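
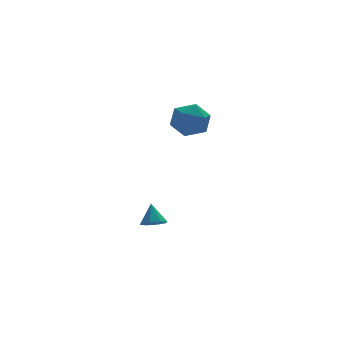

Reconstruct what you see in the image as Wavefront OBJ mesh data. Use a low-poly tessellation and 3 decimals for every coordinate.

v -0.911 0.322 -4.096
v -0.543 0.905 -4.46
v -0.849 1.038 -2.884
v -1.136 0.97 -4.468
v -1.598 0.655 -4.258
v -1.658 0.145 -3.953
v -1.28 -0.261 -3.733
v -0.687 -0.326 -3.725
v -0.225 -0.012 -3.935
v -0.165 0.498 -4.239
v 1.761 0.812 2.738
v 2.289 0.218 3.704
v -0.049 0.082 3.276
v 0.479 -0.512 4.242
v 0.406 0.737 4.24
v 1.525 1.188 3.907
v 0.715 -0.888 3.073
v 1.834 -0.437 2.74
v 1.642 -0.833 3.911
v 1.451 0.172 4.633
v 0.789 0.128 2.347
v 0.598 1.133 3.069
f 2 1 4
f 2 4 3
f 4 1 5
f 4 5 3
f 5 1 6
f 5 6 3
f 6 1 7
f 6 7 3
f 7 1 8
f 7 8 3
f 8 1 9
f 8 9 3
f 9 1 10
f 9 10 3
f 10 1 2
f 10 2 3
f 11 22 16
f 11 16 12
f 11 12 18
f 11 18 21
f 11 21 22
f 12 16 20
f 16 22 15
f 22 21 13
f 21 18 17
f 18 12 19
f 14 20 15
f 14 15 13
f 14 13 17
f 14 17 19
f 14 19 20
f 15 20 16
f 13 15 22
f 17 13 21
f 19 17 18
f 20 19 12



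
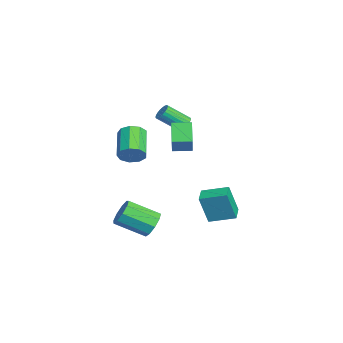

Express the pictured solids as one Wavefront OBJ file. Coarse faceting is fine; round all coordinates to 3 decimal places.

v -2.467 1.337 2.34
v -1.919 1.476 2.568
v -2.024 0.081 3.668
v -2.573 -0.057 3.44
v -2.073 1.607 2.719
v -2.179 0.212 3.82
v -2.296 1.692 2.806
v -2.402 0.297 3.906
v -2.549 1.716 2.811
v -2.655 0.321 3.912
v -2.787 1.674 2.735
v -2.893 0.279 3.836
v -2.97 1.574 2.591
v -3.076 0.179 3.692
v -3.066 1.433 2.403
v -3.172 0.038 3.504
v -3.059 1.275 2.204
v -3.164 -0.119 3.305
v -2.949 1.129 2.029
v -3.055 -0.266 3.13
v -2.756 1.018 1.907
v -2.861 -0.377 3.008
v -2.513 0.963 1.86
v -2.618 -0.432 2.961
v -2.262 0.972 1.896
v -2.367 -0.423 2.997
v -2.046 1.045 2.009
v -2.152 -0.35 3.11
v -1.904 1.168 2.179
v -2.009 -0.227 3.28
v -1.859 1.32 2.376
v -1.964 -0.075 3.477
v 2.7 0.031 2.759
v 1.596 0.117 3.757
v 2.813 1.215 2.782
v 1.71 1.301 3.78
v 3.99 -0.121 4.2
v 2.887 -0.035 5.198
v 4.104 1.063 4.223
v 3 1.149 5.221
v -0.697 -2.046 0.722
v -0.304 -1.614 1.42
v -2.209 -1.421 2.375
v -2.603 -1.854 1.678
v -0.48 -1.203 0.986
v -2.385 -1.01 1.941
v -0.757 -1.187 0.429
v -2.663 -0.994 1.384
v -1.007 -1.573 0.01
v -2.912 -1.38 0.965
v -1.111 -2.181 -0.077
v -3.017 -1.988 0.878
v -1.022 -2.725 0.211
v -2.928 -2.532 1.166
v -0.781 -2.952 0.738
v -2.687 -2.76 1.693
v -0.501 -2.756 1.258
v -2.406 -2.563 2.213
v -0.312 -2.227 1.527
v -2.218 -2.034 2.482
v -0.599 2.741 -4.531
v -0.57 2.143 -2.507
v -0.152 4.375 -4.054
v -0.123 3.777 -2.031
v 0.523 2.463 -4.629
v 0.552 1.865 -2.606
v 0.97 4.097 -4.153
v 0.999 3.499 -2.129
v 1.782 -1.018 -3.943
v 2.281 -0.681 -3.183
v 1.958 -2.566 -2.136
v 1.458 -2.902 -2.897
v 1.638 -0.533 -3.115
v 1.315 -2.418 -2.069
v 1.062 -0.612 -3.435
v 0.739 -2.497 -2.389
v 0.823 -0.881 -3.993
v 0.499 -2.766 -2.946
v 1.032 -1.213 -4.527
v 0.709 -3.098 -3.481
v 1.592 -1.454 -4.788
v 1.269 -3.339 -3.742
v 2.241 -1.491 -4.654
v 1.918 -3.376 -3.608
v 2.675 -1.306 -4.187
v 2.352 -3.191 -3.141
v 2.691 -0.986 -3.606
v 2.367 -2.871 -2.56
f 2 1 5
f 2 5 3
f 3 5 6
f 3 6 4
f 5 1 7
f 5 7 6
f 6 7 8
f 6 8 4
f 7 1 9
f 7 9 8
f 8 9 10
f 8 10 4
f 9 1 11
f 9 11 10
f 10 11 12
f 10 12 4
f 11 1 13
f 11 13 12
f 12 13 14
f 12 14 4
f 13 1 15
f 13 15 14
f 14 15 16
f 14 16 4
f 15 1 17
f 15 17 16
f 16 17 18
f 16 18 4
f 17 1 19
f 17 19 18
f 18 19 20
f 18 20 4
f 19 1 21
f 19 21 20
f 20 21 22
f 20 22 4
f 21 1 23
f 21 23 22
f 22 23 24
f 22 24 4
f 23 1 25
f 23 25 24
f 24 25 26
f 24 26 4
f 25 1 27
f 25 27 26
f 26 27 28
f 26 28 4
f 27 1 29
f 27 29 28
f 28 29 30
f 28 30 4
f 29 1 31
f 29 31 30
f 30 31 32
f 30 32 4
f 31 1 2
f 31 2 32
f 32 2 3
f 32 3 4
f 34 36 33
f 37 34 33
f 33 36 35
f 35 37 33
f 34 40 36
f 38 34 37
f 38 40 34
f 36 40 35
f 39 37 35
f 35 40 39
f 39 38 37
f 40 38 39
f 42 41 45
f 42 45 43
f 43 45 46
f 43 46 44
f 45 41 47
f 45 47 46
f 46 47 48
f 46 48 44
f 47 41 49
f 47 49 48
f 48 49 50
f 48 50 44
f 49 41 51
f 49 51 50
f 50 51 52
f 50 52 44
f 51 41 53
f 51 53 52
f 52 53 54
f 52 54 44
f 53 41 55
f 53 55 54
f 54 55 56
f 54 56 44
f 55 41 57
f 55 57 56
f 56 57 58
f 56 58 44
f 57 41 59
f 57 59 58
f 58 59 60
f 58 60 44
f 59 41 42
f 59 42 60
f 60 42 43
f 60 43 44
f 62 64 61
f 65 62 61
f 61 64 63
f 63 65 61
f 62 68 64
f 66 62 65
f 66 68 62
f 64 68 63
f 67 65 63
f 63 68 67
f 67 66 65
f 68 66 67
f 70 69 73
f 70 73 71
f 71 73 74
f 71 74 72
f 73 69 75
f 73 75 74
f 74 75 76
f 74 76 72
f 75 69 77
f 75 77 76
f 76 77 78
f 76 78 72
f 77 69 79
f 77 79 78
f 78 79 80
f 78 80 72
f 79 69 81
f 79 81 80
f 80 81 82
f 80 82 72
f 81 69 83
f 81 83 82
f 82 83 84
f 82 84 72
f 83 69 85
f 83 85 84
f 84 85 86
f 84 86 72
f 85 69 87
f 85 87 86
f 86 87 88
f 86 88 72
f 87 69 70
f 87 70 88
f 88 70 71
f 88 71 72



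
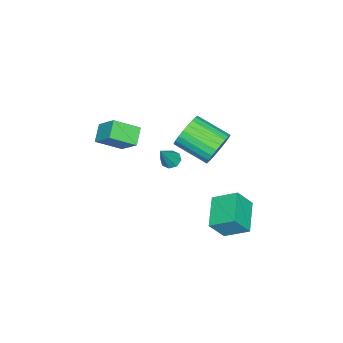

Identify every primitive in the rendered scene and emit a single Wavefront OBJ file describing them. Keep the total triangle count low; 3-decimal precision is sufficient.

v -2.818 -2.733 1.03
v -3.775 -2.998 1.667
v -2.41 -1.601 2.115
v -3.368 -1.866 2.752
v -1.932 -3.874 1.888
v -2.89 -4.139 2.525
v -1.525 -2.742 2.973
v -2.482 -3.007 3.61
v -3.995 -0.386 0.133
v -3.579 -0.693 -0.172
v -3.005 -0.514 1.607
v -3.506 -0.24 -0.183
v -3.718 0.128 -0.008
v -4.093 0.195 0.249
v -4.41 -0.079 0.438
v -4.484 -0.532 0.448
v -4.271 -0.899 0.274
v -3.897 -0.966 0.016
v -3.103 2.87 3.028
v -2.395 2.543 2.267
v -2.428 0.603 3.071
v -3.137 0.93 3.832
v -2.132 2.667 2.578
v -2.165 0.727 3.381
v -2.017 2.821 2.956
v -2.05 0.882 3.76
v -2.067 2.984 3.346
v -2.1 1.044 4.15
v -2.275 3.129 3.688
v -2.308 1.189 4.491
v -2.609 3.234 3.929
v -2.642 1.294 4.732
v -3.018 3.284 4.033
v -3.052 1.344 4.836
v -3.441 3.271 3.984
v -3.474 1.332 4.787
v -3.812 3.197 3.789
v -3.845 1.257 4.593
v -4.075 3.073 3.479
v -4.108 1.133 4.282
v -4.19 2.918 3.1
v -4.223 0.979 3.904
v -4.14 2.756 2.71
v -4.173 0.816 3.514
v -3.932 2.611 2.369
v -3.965 0.671 3.172
v -3.598 2.506 2.128
v -3.631 0.566 2.931
v -3.188 2.456 2.024
v -3.222 0.516 2.827
v -2.766 2.468 2.073
v -2.799 0.529 2.876
v -2.968 3.343 -4.117
v -4.767 2.645 -3.453
v -3.211 4.744 -3.301
v -5.009 4.047 -2.637
v -2.291 2.753 -2.903
v -4.089 2.056 -2.239
v -2.533 4.155 -2.087
v -4.332 3.457 -1.423
f 2 4 1
f 5 2 1
f 1 4 3
f 3 5 1
f 2 8 4
f 6 2 5
f 6 8 2
f 4 8 3
f 7 5 3
f 3 8 7
f 7 6 5
f 8 6 7
f 10 9 12
f 10 12 11
f 12 9 13
f 12 13 11
f 13 9 14
f 13 14 11
f 14 9 15
f 14 15 11
f 15 9 16
f 15 16 11
f 16 9 17
f 16 17 11
f 17 9 18
f 17 18 11
f 18 9 10
f 18 10 11
f 20 19 23
f 20 23 21
f 21 23 24
f 21 24 22
f 23 19 25
f 23 25 24
f 24 25 26
f 24 26 22
f 25 19 27
f 25 27 26
f 26 27 28
f 26 28 22
f 27 19 29
f 27 29 28
f 28 29 30
f 28 30 22
f 29 19 31
f 29 31 30
f 30 31 32
f 30 32 22
f 31 19 33
f 31 33 32
f 32 33 34
f 32 34 22
f 33 19 35
f 33 35 34
f 34 35 36
f 34 36 22
f 35 19 37
f 35 37 36
f 36 37 38
f 36 38 22
f 37 19 39
f 37 39 38
f 38 39 40
f 38 40 22
f 39 19 41
f 39 41 40
f 40 41 42
f 40 42 22
f 41 19 43
f 41 43 42
f 42 43 44
f 42 44 22
f 43 19 45
f 43 45 44
f 44 45 46
f 44 46 22
f 45 19 47
f 45 47 46
f 46 47 48
f 46 48 22
f 47 19 49
f 47 49 48
f 48 49 50
f 48 50 22
f 49 19 51
f 49 51 50
f 50 51 52
f 50 52 22
f 51 19 20
f 51 20 52
f 52 20 21
f 52 21 22
f 54 56 53
f 57 54 53
f 53 56 55
f 55 57 53
f 54 60 56
f 58 54 57
f 58 60 54
f 56 60 55
f 59 57 55
f 55 60 59
f 59 58 57
f 60 58 59



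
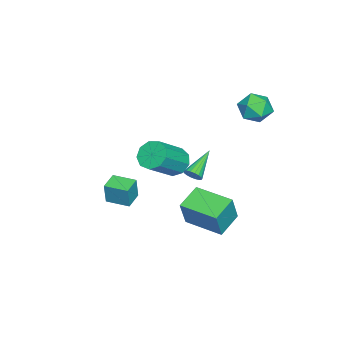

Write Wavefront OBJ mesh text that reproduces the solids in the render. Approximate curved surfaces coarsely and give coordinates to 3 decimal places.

v 2.574 0.877 2.125
v 3.173 0.963 1.486
v 4.645 0.29 2.777
v 4.046 0.203 3.415
v 3.132 1.475 1.8
v 4.604 0.802 3.091
v 2.83 1.707 2.266
v 4.302 1.034 3.557
v 2.408 1.55 2.666
v 3.88 0.877 3.956
v 2.064 1.079 2.813
v 3.535 0.405 4.103
v 1.958 0.512 2.637
v 3.43 -0.161 3.928
v 2.141 0.117 2.222
v 3.613 -0.557 3.513
v 2.527 0.076 1.762
v 3.998 -0.597 3.052
v 2.934 0.411 1.471
v 4.406 -0.263 2.761
v -0.485 1.287 -2.941
v 0.151 1.19 -1.281
v 0.091 3.398 -3.039
v 0.728 3.301 -1.379
v 0.912 0.879 -3.501
v 1.549 0.782 -1.841
v 1.489 2.99 -3.599
v 2.125 2.893 -1.939
v -2.054 4.562 3.777
v -1.121 4.185 3.864
v -2.679 3.075 4.036
v -1.746 2.698 4.123
v -2.109 3.318 4.833
v -1.723 4.236 4.673
v -2.077 3.024 3.227
v -1.691 3.942 3.067
v -1.136 3.234 3.525
v -1.156 3.416 4.517
v -2.644 3.844 3.383
v -2.664 4.026 4.375
v -0.952 -3.684 -3.362
v -0.731 -3.691 -2.03
v -0.84 -2.338 -3.372
v -0.62 -2.346 -2.04
v 0.12 -3.774 -3.54
v 0.34 -3.782 -2.208
v 0.231 -2.429 -3.55
v 0.452 -2.436 -2.218
v 1.854 1.56 0.818
v 2.111 1.952 1.066
v 0.346 1.94 1.782
v 2.019 2.061 0.878
v 1.893 2.07 0.679
v 1.76 1.979 0.506
v 1.646 1.805 0.396
v 1.573 1.582 0.369
v 1.555 1.355 0.431
v 1.597 1.169 0.57
v 1.69 1.06 0.758
v 1.815 1.051 0.957
v 1.948 1.142 1.129
v 2.062 1.316 1.24
v 2.136 1.539 1.267
v 2.153 1.766 1.204
f 2 1 5
f 2 5 3
f 3 5 6
f 3 6 4
f 5 1 7
f 5 7 6
f 6 7 8
f 6 8 4
f 7 1 9
f 7 9 8
f 8 9 10
f 8 10 4
f 9 1 11
f 9 11 10
f 10 11 12
f 10 12 4
f 11 1 13
f 11 13 12
f 12 13 14
f 12 14 4
f 13 1 15
f 13 15 14
f 14 15 16
f 14 16 4
f 15 1 17
f 15 17 16
f 16 17 18
f 16 18 4
f 17 1 19
f 17 19 18
f 18 19 20
f 18 20 4
f 19 1 2
f 19 2 20
f 20 2 3
f 20 3 4
f 22 24 21
f 25 22 21
f 21 24 23
f 23 25 21
f 22 28 24
f 26 22 25
f 26 28 22
f 24 28 23
f 27 25 23
f 23 28 27
f 27 26 25
f 28 26 27
f 29 40 34
f 29 34 30
f 29 30 36
f 29 36 39
f 29 39 40
f 30 34 38
f 34 40 33
f 40 39 31
f 39 36 35
f 36 30 37
f 32 38 33
f 32 33 31
f 32 31 35
f 32 35 37
f 32 37 38
f 33 38 34
f 31 33 40
f 35 31 39
f 37 35 36
f 38 37 30
f 42 44 41
f 45 42 41
f 41 44 43
f 43 45 41
f 42 48 44
f 46 42 45
f 46 48 42
f 44 48 43
f 47 45 43
f 43 48 47
f 47 46 45
f 48 46 47
f 50 49 52
f 50 52 51
f 52 49 53
f 52 53 51
f 53 49 54
f 53 54 51
f 54 49 55
f 54 55 51
f 55 49 56
f 55 56 51
f 56 49 57
f 56 57 51
f 57 49 58
f 57 58 51
f 58 49 59
f 58 59 51
f 59 49 60
f 59 60 51
f 60 49 61
f 60 61 51
f 61 49 62
f 61 62 51
f 62 49 63
f 62 63 51
f 63 49 64
f 63 64 51
f 64 49 50
f 64 50 51



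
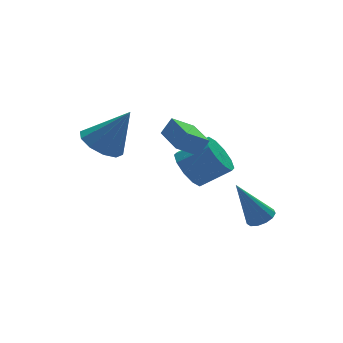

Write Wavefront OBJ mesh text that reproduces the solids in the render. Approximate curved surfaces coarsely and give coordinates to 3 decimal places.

v -2.242 -0.026 0.56
v -1.601 -0.576 0.025
v -1.258 -0.554 2.28
v -1.371 -0.004 0.069
v -1.474 0.56 0.301
v -1.87 0.9 0.632
v -2.408 0.886 0.935
v -2.883 0.524 1.096
v -3.112 -0.048 1.051
v -3.01 -0.612 0.819
v -2.613 -0.952 0.489
v -2.075 -0.938 0.185
v -0.265 -2.381 0.935
v 0.191 -2.416 1.652
v -0.021 -0.69 0.862
v 0.435 -0.725 1.578
v 0.625 -2.535 0.362
v 1.081 -2.57 1.078
v 0.869 -0.844 0.288
v 1.325 -0.879 1.005
v 1.181 -0.705 -1.506
v 1.646 -1.017 -2.298
v 2.764 -1.566 -1.427
v 2.299 -1.255 -0.634
v 1.831 -0.458 -2.183
v 2.948 -1.007 -1.311
v 1.767 0.006 -1.809
v 2.885 -0.543 -0.937
v 1.48 0.198 -1.319
v 2.597 -0.351 -0.447
v 1.078 0.046 -0.9
v 2.196 -0.504 -0.029
v 0.716 -0.394 -0.713
v 1.834 -0.943 0.158
v 0.532 -0.953 -0.829
v 1.649 -1.502 0.043
v 0.595 -1.417 -1.203
v 1.713 -1.966 -0.331
v 0.883 -1.609 -1.693
v 2 -2.158 -0.821
v 1.284 -1.456 -2.111
v 2.402 -2.006 -1.24
v 2.756 -3.695 -3.085
v 3.325 -3.691 -2.815
v 1.884 -3.225 -1.255
v 3.266 -3.36 -2.928
v 3.044 -3.135 -3.091
v 2.732 -3.088 -3.252
v 2.426 -3.234 -3.36
v 2.226 -3.526 -3.38
v 2.193 -3.872 -3.307
v 2.339 -4.161 -3.163
v 2.618 -4.303 -2.994
v 2.94 -4.252 -2.854
v 3.203 -4.023 -2.787
f 2 1 4
f 2 4 3
f 4 1 5
f 4 5 3
f 5 1 6
f 5 6 3
f 6 1 7
f 6 7 3
f 7 1 8
f 7 8 3
f 8 1 9
f 8 9 3
f 9 1 10
f 9 10 3
f 10 1 11
f 10 11 3
f 11 1 12
f 11 12 3
f 12 1 2
f 12 2 3
f 14 16 13
f 17 14 13
f 13 16 15
f 15 17 13
f 14 20 16
f 18 14 17
f 18 20 14
f 16 20 15
f 19 17 15
f 15 20 19
f 19 18 17
f 20 18 19
f 22 21 25
f 22 25 23
f 23 25 26
f 23 26 24
f 25 21 27
f 25 27 26
f 26 27 28
f 26 28 24
f 27 21 29
f 27 29 28
f 28 29 30
f 28 30 24
f 29 21 31
f 29 31 30
f 30 31 32
f 30 32 24
f 31 21 33
f 31 33 32
f 32 33 34
f 32 34 24
f 33 21 35
f 33 35 34
f 34 35 36
f 34 36 24
f 35 21 37
f 35 37 36
f 36 37 38
f 36 38 24
f 37 21 39
f 37 39 38
f 38 39 40
f 38 40 24
f 39 21 41
f 39 41 40
f 40 41 42
f 40 42 24
f 41 21 22
f 41 22 42
f 42 22 23
f 42 23 24
f 44 43 46
f 44 46 45
f 46 43 47
f 46 47 45
f 47 43 48
f 47 48 45
f 48 43 49
f 48 49 45
f 49 43 50
f 49 50 45
f 50 43 51
f 50 51 45
f 51 43 52
f 51 52 45
f 52 43 53
f 52 53 45
f 53 43 54
f 53 54 45
f 54 43 55
f 54 55 45
f 55 43 44
f 55 44 45



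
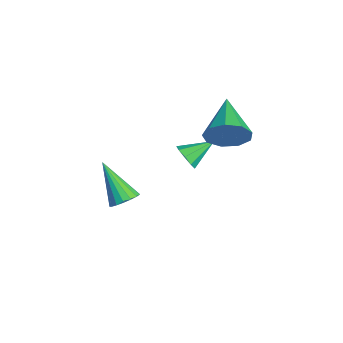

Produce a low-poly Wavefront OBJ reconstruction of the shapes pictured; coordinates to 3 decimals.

v -2.486 3.13 2.813
v -2.111 3.542 3.532
v -4.214 3.63 3.427
v -2.163 3.944 3.06
v -2.366 3.966 2.472
v -2.626 3.596 2.043
v -2.82 3.009 1.975
v -2.858 2.478 2.298
v -2.722 2.253 2.862
v -2.476 2.438 3.403
v -2.235 2.947 3.668
v 0.344 -1.372 2.708
v 0.756 -1.262 3.086
v -0.704 -1.868 3.992
v 0.62 -1.026 3.067
v 0.421 -0.869 2.965
v 0.205 -0.828 2.804
v 0.02 -0.911 2.621
v -0.091 -1.1 2.458
v -0.101 -1.352 2.353
v -0.01 -1.608 2.328
v 0.162 -1.81 2.391
v 0.376 -1.912 2.526
v 0.582 -1.89 2.703
v 0.734 -1.75 2.881
v 0.797 -1.523 3.019
v -3.777 1.967 0.813
v -3.28 2.161 0.539
v -3.883 3.073 1.407
v -3.61 2.251 0.312
v -4.018 2.208 0.32
v -4.314 2.052 0.559
v -4.358 1.856 0.916
v -4.13 1.712 1.226
v -3.738 1.687 1.343
v -3.363 1.793 1.212
v -3.183 1.98 0.894
f 2 1 4
f 2 4 3
f 4 1 5
f 4 5 3
f 5 1 6
f 5 6 3
f 6 1 7
f 6 7 3
f 7 1 8
f 7 8 3
f 8 1 9
f 8 9 3
f 9 1 10
f 9 10 3
f 10 1 11
f 10 11 3
f 11 1 2
f 11 2 3
f 13 12 15
f 13 15 14
f 15 12 16
f 15 16 14
f 16 12 17
f 16 17 14
f 17 12 18
f 17 18 14
f 18 12 19
f 18 19 14
f 19 12 20
f 19 20 14
f 20 12 21
f 20 21 14
f 21 12 22
f 21 22 14
f 22 12 23
f 22 23 14
f 23 12 24
f 23 24 14
f 24 12 25
f 24 25 14
f 25 12 26
f 25 26 14
f 26 12 13
f 26 13 14
f 28 27 30
f 28 30 29
f 30 27 31
f 30 31 29
f 31 27 32
f 31 32 29
f 32 27 33
f 32 33 29
f 33 27 34
f 33 34 29
f 34 27 35
f 34 35 29
f 35 27 36
f 35 36 29
f 36 27 37
f 36 37 29
f 37 27 28
f 37 28 29



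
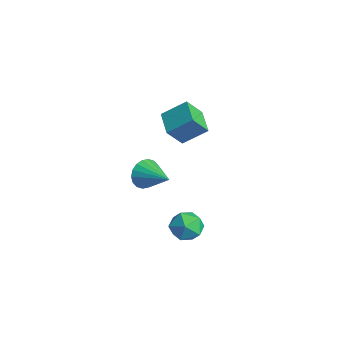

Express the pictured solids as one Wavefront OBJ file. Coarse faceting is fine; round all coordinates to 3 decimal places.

v 2.564 1.468 -2.506
v 3.315 1.798 -3.164
v 3.085 -0.138 -2.716
v 3.836 0.192 -3.374
v 3.897 0.422 -2.35
v 3.575 1.415 -2.22
v 2.825 0.245 -3.66
v 2.503 1.238 -3.53
v 3.476 1.042 -3.878
v 4.138 1.151 -3.068
v 2.262 0.509 -2.812
v 2.924 0.618 -2.002
v -1.9 2.645 1.165
v -1.84 1.708 2.322
v -1.347 3.892 2.146
v -1.287 2.955 3.303
v -0.353 2.265 0.777
v -0.293 1.328 1.934
v 0.2 3.512 1.758
v 0.26 2.575 2.915
v -4.336 1.885 -4.245
v -3.948 1.527 -5.118
v -2.464 2.475 -3.655
v -4.051 1.957 -5.222
v -4.21 2.372 -5.132
v -4.394 2.691 -4.867
v -4.567 2.85 -4.478
v -4.694 2.818 -4.044
v -4.75 2.601 -3.649
v -4.724 2.242 -3.373
v -4.621 1.812 -3.269
v -4.462 1.397 -3.359
v -4.278 1.078 -3.624
v -4.105 0.919 -4.012
v -3.978 0.951 -4.447
v -3.922 1.168 -4.842
f 1 12 6
f 1 6 2
f 1 2 8
f 1 8 11
f 1 11 12
f 2 6 10
f 6 12 5
f 12 11 3
f 11 8 7
f 8 2 9
f 4 10 5
f 4 5 3
f 4 3 7
f 4 7 9
f 4 9 10
f 5 10 6
f 3 5 12
f 7 3 11
f 9 7 8
f 10 9 2
f 14 16 13
f 17 14 13
f 13 16 15
f 15 17 13
f 14 20 16
f 18 14 17
f 18 20 14
f 16 20 15
f 19 17 15
f 15 20 19
f 19 18 17
f 20 18 19
f 22 21 24
f 22 24 23
f 24 21 25
f 24 25 23
f 25 21 26
f 25 26 23
f 26 21 27
f 26 27 23
f 27 21 28
f 27 28 23
f 28 21 29
f 28 29 23
f 29 21 30
f 29 30 23
f 30 21 31
f 30 31 23
f 31 21 32
f 31 32 23
f 32 21 33
f 32 33 23
f 33 21 34
f 33 34 23
f 34 21 35
f 34 35 23
f 35 21 36
f 35 36 23
f 36 21 22
f 36 22 23



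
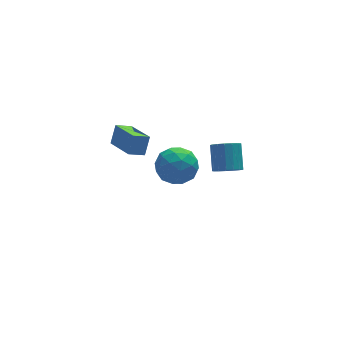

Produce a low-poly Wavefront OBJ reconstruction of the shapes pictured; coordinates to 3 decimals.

v 0.028 3.291 -1.561
v 0.372 1.456 -0.903
v -0.815 3.265 -1.195
v -0.471 1.43 -0.536
v 0.431 3.71 -0.604
v 0.775 1.875 0.055
v -0.412 3.684 -0.237
v -0.068 1.849 0.421
v 2.819 -3.499 1.658
v 3.45 -3.34 1.326
v 3.712 -2.323 2.311
v 3.081 -2.481 2.642
v 3.219 -3.13 1.17
v 3.48 -2.112 2.155
v 2.896 -3.004 1.126
v 3.157 -1.987 2.111
v 2.555 -2.992 1.204
v 2.817 -1.974 2.188
v 2.275 -3.095 1.385
v 2.537 -2.078 2.37
v 2.12 -3.291 1.629
v 2.381 -2.274 2.614
v 2.125 -3.535 1.879
v 2.386 -2.517 2.864
v 2.289 -3.77 2.079
v 2.55 -2.753 3.064
v 2.574 -3.943 2.182
v 2.836 -2.926 3.167
v 2.916 -4.015 2.165
v 3.177 -2.997 3.15
v 3.235 -3.968 2.032
v 3.497 -2.95 3.016
v 3.459 -3.813 1.813
v 3.721 -2.796 2.797
v 3.537 -3.587 1.558
v 3.799 -2.569 2.543
v 2.287 3.514 -2.846
v 2.866 4.051 -3.748
v 2.214 1.869 -3.872
v 2.793 2.406 -4.774
v 3.366 2.177 -3.746
v 3.411 3.194 -3.112
v 1.669 2.726 -4.508
v 1.714 3.743 -3.874
v 2.484 3.564 -4.775
v 3.533 3.225 -4.305
v 1.547 2.695 -3.315
v 2.596 2.356 -2.845
v 2.583 3.927 -3.207
v 2.497 1.993 -4.413
v 2.834 1.859 -3.809
v 3.174 2.174 -4.339
v 2.903 3.423 -2.834
v 3.243 3.738 -3.364
v 3.537 2.637 -3.362
v 1.837 2.182 -4.256
v 2.177 2.497 -4.786
v 1.906 3.746 -3.281
v 2.246 4.061 -3.811
v 1.543 3.283 -4.258
v 2.698 3.956 -4.341
v 2.656 2.989 -4.944
v 1.995 3.178 -4.787
v 2.021 3.775 -4.415
v 3.315 3.757 -4.064
v 3.272 2.79 -4.667
v 3.609 2.655 -4.063
v 3.635 3.253 -3.691
v 3.09 3.471 -4.668
v 1.808 3.13 -2.953
v 1.765 2.163 -3.556
v 1.445 2.667 -3.929
v 1.471 3.265 -3.557
v 2.424 2.931 -2.676
v 2.382 1.964 -3.279
v 3.059 2.145 -3.205
v 3.085 2.742 -2.833
v 1.99 2.449 -2.952
f 2 4 1
f 5 2 1
f 1 4 3
f 3 5 1
f 2 8 4
f 6 2 5
f 6 8 2
f 4 8 3
f 7 5 3
f 3 8 7
f 7 6 5
f 8 6 7
f 10 9 13
f 10 13 11
f 11 13 14
f 11 14 12
f 13 9 15
f 13 15 14
f 14 15 16
f 14 16 12
f 15 9 17
f 15 17 16
f 16 17 18
f 16 18 12
f 17 9 19
f 17 19 18
f 18 19 20
f 18 20 12
f 19 9 21
f 19 21 20
f 20 21 22
f 20 22 12
f 21 9 23
f 21 23 22
f 22 23 24
f 22 24 12
f 23 9 25
f 23 25 24
f 24 25 26
f 24 26 12
f 25 9 27
f 25 27 26
f 26 27 28
f 26 28 12
f 27 9 29
f 27 29 28
f 28 29 30
f 28 30 12
f 29 9 31
f 29 31 30
f 30 31 32
f 30 32 12
f 31 9 33
f 31 33 32
f 32 33 34
f 32 34 12
f 33 9 35
f 33 35 34
f 34 35 36
f 34 36 12
f 35 9 10
f 35 10 36
f 36 10 11
f 36 11 12
f 37 74 53
f 74 48 77
f 53 77 42
f 74 77 53
f 37 53 49
f 53 42 54
f 49 54 38
f 53 54 49
f 37 49 58
f 49 38 59
f 58 59 44
f 49 59 58
f 37 58 70
f 58 44 73
f 70 73 47
f 58 73 70
f 37 70 74
f 70 47 78
f 74 78 48
f 70 78 74
f 38 54 65
f 54 42 68
f 65 68 46
f 54 68 65
f 42 77 55
f 77 48 76
f 55 76 41
f 77 76 55
f 48 78 75
f 78 47 71
f 75 71 39
f 78 71 75
f 47 73 72
f 73 44 60
f 72 60 43
f 73 60 72
f 44 59 64
f 59 38 61
f 64 61 45
f 59 61 64
f 40 66 52
f 66 46 67
f 52 67 41
f 66 67 52
f 40 52 50
f 52 41 51
f 50 51 39
f 52 51 50
f 40 50 57
f 50 39 56
f 57 56 43
f 50 56 57
f 40 57 62
f 57 43 63
f 62 63 45
f 57 63 62
f 40 62 66
f 62 45 69
f 66 69 46
f 62 69 66
f 41 67 55
f 67 46 68
f 55 68 42
f 67 68 55
f 39 51 75
f 51 41 76
f 75 76 48
f 51 76 75
f 43 56 72
f 56 39 71
f 72 71 47
f 56 71 72
f 45 63 64
f 63 43 60
f 64 60 44
f 63 60 64
f 46 69 65
f 69 45 61
f 65 61 38
f 69 61 65



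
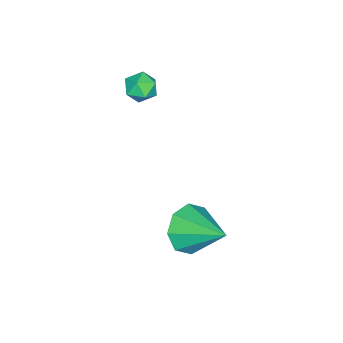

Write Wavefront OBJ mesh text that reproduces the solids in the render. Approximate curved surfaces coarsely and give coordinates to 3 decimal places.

v 2.694 -0.218 -3.577
v 3.6 -0.311 -3.882
v 3.126 1.258 -2.743
v 3.184 0.075 -4.349
v 2.481 0.289 -4.364
v 1.903 0.206 -3.918
v 1.788 -0.126 -3.272
v 2.204 -0.511 -2.805
v 2.907 -0.725 -2.79
v 3.485 -0.642 -3.236
v 0.173 -2.649 0.23
v 0.565 -3.103 0.003
v -0.065 -3.257 1.037
v 0.327 -3.711 0.81
v 0.57 -3.163 1.039
v 0.716 -2.787 0.541
v -0.216 -3.573 0.499
v -0.07 -3.197 0.001
v 0.325 -3.674 0.17
v 0.81 -3.421 0.504
v -0.31 -2.939 0.536
v 0.175 -2.686 0.87
f 2 1 4
f 2 4 3
f 4 1 5
f 4 5 3
f 5 1 6
f 5 6 3
f 6 1 7
f 6 7 3
f 7 1 8
f 7 8 3
f 8 1 9
f 8 9 3
f 9 1 10
f 9 10 3
f 10 1 2
f 10 2 3
f 11 22 16
f 11 16 12
f 11 12 18
f 11 18 21
f 11 21 22
f 12 16 20
f 16 22 15
f 22 21 13
f 21 18 17
f 18 12 19
f 14 20 15
f 14 15 13
f 14 13 17
f 14 17 19
f 14 19 20
f 15 20 16
f 13 15 22
f 17 13 21
f 19 17 18
f 20 19 12



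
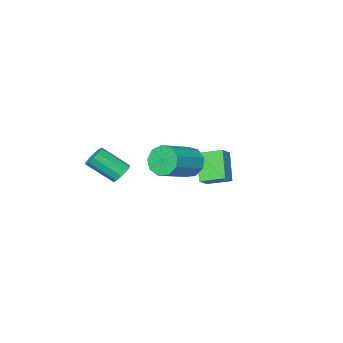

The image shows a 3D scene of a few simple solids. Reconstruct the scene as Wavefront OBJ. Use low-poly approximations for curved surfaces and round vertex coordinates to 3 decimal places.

v -3.155 -1.232 0.099
v -2.428 -0.919 0.659
v -3.967 -0.125 0.535
v -3.239 0.188 1.095
v -2.501 -0.188 -1.335
v -1.773 0.125 -0.775
v -3.312 0.919 -0.899
v -2.585 1.232 -0.339
v 0.312 2 2.119
v 0.72 1.509 1.415
v 2.616 1.849 2.278
v 2.208 2.34 2.981
v 0.681 2.137 1.254
v 2.576 2.478 2.116
v 0.469 2.701 1.498
v 2.364 3.042 2.36
v 0.184 2.937 2.032
v 2.079 3.277 2.894
v -0.042 2.734 2.607
v 1.854 3.075 3.469
v -0.101 2.188 2.953
v 1.794 2.528 3.816
v 0.033 1.553 2.909
v 1.928 1.894 3.772
v 0.297 1.128 2.496
v 2.193 1.468 3.358
v 0.569 1.11 1.906
v 2.464 1.451 2.768
v 2.922 -0.087 1.247
v 3.436 -0.06 0.835
v 4.393 -1.106 1.96
v 3.878 -1.133 2.373
v 3.468 0.251 1.096
v 4.425 -0.795 2.222
v 3.291 0.433 1.416
v 4.248 -0.613 2.542
v 2.973 0.416 1.671
v 3.93 -0.629 2.797
v 2.636 0.207 1.764
v 3.592 -0.838 2.89
v 2.407 -0.114 1.66
v 3.364 -1.16 2.785
v 2.375 -0.425 1.398
v 3.332 -1.471 2.524
v 2.552 -0.607 1.078
v 3.509 -1.653 2.204
v 2.87 -0.591 0.823
v 3.827 -1.636 1.949
v 3.208 -0.382 0.73
v 4.164 -1.427 1.856
f 2 4 1
f 5 2 1
f 1 4 3
f 3 5 1
f 2 8 4
f 6 2 5
f 6 8 2
f 4 8 3
f 7 5 3
f 3 8 7
f 7 6 5
f 8 6 7
f 10 9 13
f 10 13 11
f 11 13 14
f 11 14 12
f 13 9 15
f 13 15 14
f 14 15 16
f 14 16 12
f 15 9 17
f 15 17 16
f 16 17 18
f 16 18 12
f 17 9 19
f 17 19 18
f 18 19 20
f 18 20 12
f 19 9 21
f 19 21 20
f 20 21 22
f 20 22 12
f 21 9 23
f 21 23 22
f 22 23 24
f 22 24 12
f 23 9 25
f 23 25 24
f 24 25 26
f 24 26 12
f 25 9 27
f 25 27 26
f 26 27 28
f 26 28 12
f 27 9 10
f 27 10 28
f 28 10 11
f 28 11 12
f 30 29 33
f 30 33 31
f 31 33 34
f 31 34 32
f 33 29 35
f 33 35 34
f 34 35 36
f 34 36 32
f 35 29 37
f 35 37 36
f 36 37 38
f 36 38 32
f 37 29 39
f 37 39 38
f 38 39 40
f 38 40 32
f 39 29 41
f 39 41 40
f 40 41 42
f 40 42 32
f 41 29 43
f 41 43 42
f 42 43 44
f 42 44 32
f 43 29 45
f 43 45 44
f 44 45 46
f 44 46 32
f 45 29 47
f 45 47 46
f 46 47 48
f 46 48 32
f 47 29 49
f 47 49 48
f 48 49 50
f 48 50 32
f 49 29 30
f 49 30 50
f 50 30 31
f 50 31 32



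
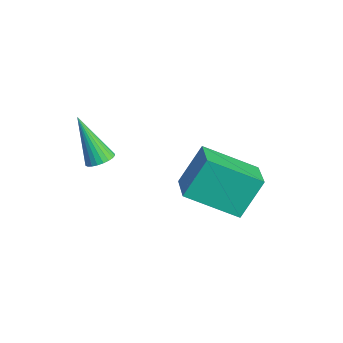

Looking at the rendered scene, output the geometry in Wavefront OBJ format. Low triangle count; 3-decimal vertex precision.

v -1.817 -2.943 -1.036
v -1.512 -3.344 -0.961
v -2.703 -3.317 0.556
v -1.409 -3.2 -0.87
v -1.369 -3.016 -0.804
v -1.397 -2.822 -0.774
v -1.489 -2.646 -0.784
v -1.631 -2.515 -0.832
v -1.801 -2.449 -0.911
v -1.974 -2.459 -1.01
v -2.123 -2.542 -1.112
v -2.225 -2.686 -1.203
v -2.266 -2.87 -1.268
v -2.238 -3.065 -1.298
v -2.146 -3.241 -1.289
v -2.004 -3.372 -1.24
v -1.834 -3.437 -1.161
v -1.661 -3.428 -1.063
v -0.954 -0.618 -2.336
v -1.12 0.299 -1.01
v -0.062 0.969 -3.321
v -0.227 1.885 -1.996
v 0.247 -1.025 -1.904
v 0.082 -0.109 -0.579
v 1.14 0.561 -2.89
v 0.974 1.478 -1.564
f 2 1 4
f 2 4 3
f 4 1 5
f 4 5 3
f 5 1 6
f 5 6 3
f 6 1 7
f 6 7 3
f 7 1 8
f 7 8 3
f 8 1 9
f 8 9 3
f 9 1 10
f 9 10 3
f 10 1 11
f 10 11 3
f 11 1 12
f 11 12 3
f 12 1 13
f 12 13 3
f 13 1 14
f 13 14 3
f 14 1 15
f 14 15 3
f 15 1 16
f 15 16 3
f 16 1 17
f 16 17 3
f 17 1 18
f 17 18 3
f 18 1 2
f 18 2 3
f 20 22 19
f 23 20 19
f 19 22 21
f 21 23 19
f 20 26 22
f 24 20 23
f 24 26 20
f 22 26 21
f 25 23 21
f 21 26 25
f 25 24 23
f 26 24 25



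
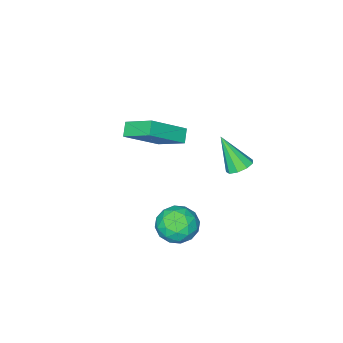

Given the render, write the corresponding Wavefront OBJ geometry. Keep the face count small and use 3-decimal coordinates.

v 0.345 3.853 -1.77
v 0.969 3.123 -1.396
v -0.709 2.677 -2.304
v -0.085 1.947 -1.93
v -0.599 2.566 -1.286
v 0.053 3.293 -0.956
v 0.207 2.507 -2.744
v 0.859 3.234 -2.414
v 0.884 2.291 -1.998
v 0.386 2.328 -1.096
v -0.126 3.472 -2.604
v -0.624 3.509 -1.702
v 0.75 3.591 -1.536
v -0.49 2.209 -2.164
v -0.791 2.573 -1.785
v -0.425 2.144 -1.565
v 0.211 3.691 -1.277
v 0.578 3.263 -1.057
v -0.343 2.935 -0.993
v -0.318 2.537 -2.643
v 0.049 2.109 -2.423
v 0.685 3.656 -2.135
v 1.051 3.227 -1.915
v 0.603 2.865 -2.707
v 1.066 2.674 -1.67
v 0.447 1.982 -1.984
v 0.618 2.311 -2.462
v 1.001 2.738 -2.268
v 0.774 2.695 -1.14
v 0.154 2.004 -1.454
v -0.148 2.368 -1.075
v 0.235 2.795 -0.881
v 0.724 2.206 -1.494
v 0.106 3.796 -2.246
v -0.514 3.105 -2.56
v 0.025 3.005 -2.819
v 0.408 3.432 -2.625
v -0.187 3.818 -1.716
v -0.806 3.126 -2.03
v -0.741 3.062 -1.432
v -0.358 3.489 -1.238
v -0.464 3.594 -2.206
v -3.061 -1.937 -0.328
v -1.33 -2.307 0.961
v -3.377 -0.492 0.511
v -1.645 -0.863 1.8
v -2.595 -1.537 -0.84
v -0.863 -1.908 0.449
v -2.91 -0.093 -0.001
v -1.179 -0.463 1.288
v -2.036 4.425 1.91
v -1.392 4.481 1.838
v -1.784 3.475 3.43
v -1.549 4.822 2.078
v -1.933 4.977 2.238
v -2.365 4.874 2.246
v -2.644 4.562 2.096
v -2.638 4.185 1.86
v -2.35 3.921 1.647
v -1.916 3.893 1.557
v -1.537 4.114 1.633
f 1 38 17
f 38 12 41
f 17 41 6
f 38 41 17
f 1 17 13
f 17 6 18
f 13 18 2
f 17 18 13
f 1 13 22
f 13 2 23
f 22 23 8
f 13 23 22
f 1 22 34
f 22 8 37
f 34 37 11
f 22 37 34
f 1 34 38
f 34 11 42
f 38 42 12
f 34 42 38
f 2 18 29
f 18 6 32
f 29 32 10
f 18 32 29
f 6 41 19
f 41 12 40
f 19 40 5
f 41 40 19
f 12 42 39
f 42 11 35
f 39 35 3
f 42 35 39
f 11 37 36
f 37 8 24
f 36 24 7
f 37 24 36
f 8 23 28
f 23 2 25
f 28 25 9
f 23 25 28
f 4 30 16
f 30 10 31
f 16 31 5
f 30 31 16
f 4 16 14
f 16 5 15
f 14 15 3
f 16 15 14
f 4 14 21
f 14 3 20
f 21 20 7
f 14 20 21
f 4 21 26
f 21 7 27
f 26 27 9
f 21 27 26
f 4 26 30
f 26 9 33
f 30 33 10
f 26 33 30
f 5 31 19
f 31 10 32
f 19 32 6
f 31 32 19
f 3 15 39
f 15 5 40
f 39 40 12
f 15 40 39
f 7 20 36
f 20 3 35
f 36 35 11
f 20 35 36
f 9 27 28
f 27 7 24
f 28 24 8
f 27 24 28
f 10 33 29
f 33 9 25
f 29 25 2
f 33 25 29
f 44 46 43
f 47 44 43
f 43 46 45
f 45 47 43
f 44 50 46
f 48 44 47
f 48 50 44
f 46 50 45
f 49 47 45
f 45 50 49
f 49 48 47
f 50 48 49
f 52 51 54
f 52 54 53
f 54 51 55
f 54 55 53
f 55 51 56
f 55 56 53
f 56 51 57
f 56 57 53
f 57 51 58
f 57 58 53
f 58 51 59
f 58 59 53
f 59 51 60
f 59 60 53
f 60 51 61
f 60 61 53
f 61 51 52
f 61 52 53



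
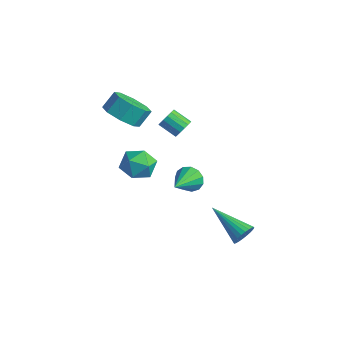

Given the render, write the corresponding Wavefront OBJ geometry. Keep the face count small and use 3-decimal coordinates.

v -1.982 -0.97 -0.146
v -1.132 -1.415 -0.021
v -2.568 -1.745 1.081
v -1.718 -2.19 1.206
v -1.799 -1.242 1.384
v -1.437 -0.764 0.626
v -2.263 -2.396 0.434
v -1.901 -1.918 -0.324
v -1.306 -2.296 0.338
v -1.019 -1.583 0.925
v -2.681 -1.577 0.135
v -2.394 -0.864 0.722
v 0.614 -0.472 0.51
v 0.851 -0.124 1.106
v 1.246 -1.828 1.05
v 0.474 -0.264 1.195
v 0.142 -0.47 1.067
v -0.04 -0.677 0.761
v -0.014 -0.819 0.376
v 0.211 -0.851 0.033
v 0.564 -0.762 -0.158
v 0.933 -0.582 -0.138
v 1.201 -0.367 0.088
v 1.283 -0.185 0.448
v 1.152 -0.095 0.827
v -1.001 0.449 2.62
v -0.651 0.236 3.002
v -1.469 -0.142 3.541
v -1.819 0.071 3.16
v -0.712 0.503 3.097
v -1.529 0.125 3.636
v -0.85 0.755 3.064
v -1.668 0.377 3.604
v -1.029 0.926 2.912
v -1.846 0.548 3.452
v -1.2 0.969 2.683
v -2.018 0.591 3.222
v -1.318 0.872 2.436
v -2.136 0.494 2.976
v -1.351 0.662 2.239
v -2.169 0.284 2.778
v -1.291 0.395 2.144
v -2.108 0.017 2.683
v -1.152 0.143 2.176
v -1.97 -0.235 2.716
v -0.974 -0.028 2.328
v -1.791 -0.406 2.868
v -0.802 -0.071 2.558
v -1.62 -0.449 3.097
v -0.684 0.026 2.804
v -1.502 -0.352 3.344
v -2.956 -1.712 3.335
v -2.246 -2.284 3.815
v -2.214 -1.6 4.584
v -2.924 -1.028 4.105
v -1.926 -1.752 3.328
v -1.895 -1.068 4.098
v -2.21 -1.196 2.846
v -2.179 -0.512 3.616
v -2.931 -0.943 2.651
v -2.899 -0.259 3.42
v -3.666 -1.14 2.856
v -3.634 -0.456 3.625
v -3.985 -1.672 3.342
v -3.954 -0.988 4.112
v -3.701 -2.228 3.824
v -3.67 -1.544 4.594
v -2.981 -2.481 4.02
v -2.949 -1.797 4.789
v 3.477 0.475 -2.157
v 3.767 0.295 -1.604
v 1.563 0.125 -1.263
v 3.739 0.544 -1.566
v 3.671 0.783 -1.619
v 3.574 0.975 -1.753
v 3.461 1.09 -1.949
v 3.351 1.112 -2.176
v 3.26 1.037 -2.4
v 3.202 0.876 -2.588
v 3.186 0.654 -2.709
v 3.214 0.405 -2.747
v 3.282 0.166 -2.695
v 3.379 -0.026 -2.56
v 3.492 -0.141 -2.365
v 3.602 -0.163 -2.137
v 3.693 -0.088 -1.913
v 3.751 0.073 -1.725
f 1 12 6
f 1 6 2
f 1 2 8
f 1 8 11
f 1 11 12
f 2 6 10
f 6 12 5
f 12 11 3
f 11 8 7
f 8 2 9
f 4 10 5
f 4 5 3
f 4 3 7
f 4 7 9
f 4 9 10
f 5 10 6
f 3 5 12
f 7 3 11
f 9 7 8
f 10 9 2
f 14 13 16
f 14 16 15
f 16 13 17
f 16 17 15
f 17 13 18
f 17 18 15
f 18 13 19
f 18 19 15
f 19 13 20
f 19 20 15
f 20 13 21
f 20 21 15
f 21 13 22
f 21 22 15
f 22 13 23
f 22 23 15
f 23 13 24
f 23 24 15
f 24 13 25
f 24 25 15
f 25 13 14
f 25 14 15
f 27 26 30
f 27 30 28
f 28 30 31
f 28 31 29
f 30 26 32
f 30 32 31
f 31 32 33
f 31 33 29
f 32 26 34
f 32 34 33
f 33 34 35
f 33 35 29
f 34 26 36
f 34 36 35
f 35 36 37
f 35 37 29
f 36 26 38
f 36 38 37
f 37 38 39
f 37 39 29
f 38 26 40
f 38 40 39
f 39 40 41
f 39 41 29
f 40 26 42
f 40 42 41
f 41 42 43
f 41 43 29
f 42 26 44
f 42 44 43
f 43 44 45
f 43 45 29
f 44 26 46
f 44 46 45
f 45 46 47
f 45 47 29
f 46 26 48
f 46 48 47
f 47 48 49
f 47 49 29
f 48 26 50
f 48 50 49
f 49 50 51
f 49 51 29
f 50 26 27
f 50 27 51
f 51 27 28
f 51 28 29
f 53 52 56
f 53 56 54
f 54 56 57
f 54 57 55
f 56 52 58
f 56 58 57
f 57 58 59
f 57 59 55
f 58 52 60
f 58 60 59
f 59 60 61
f 59 61 55
f 60 52 62
f 60 62 61
f 61 62 63
f 61 63 55
f 62 52 64
f 62 64 63
f 63 64 65
f 63 65 55
f 64 52 66
f 64 66 65
f 65 66 67
f 65 67 55
f 66 52 68
f 66 68 67
f 67 68 69
f 67 69 55
f 68 52 53
f 68 53 69
f 69 53 54
f 69 54 55
f 71 70 73
f 71 73 72
f 73 70 74
f 73 74 72
f 74 70 75
f 74 75 72
f 75 70 76
f 75 76 72
f 76 70 77
f 76 77 72
f 77 70 78
f 77 78 72
f 78 70 79
f 78 79 72
f 79 70 80
f 79 80 72
f 80 70 81
f 80 81 72
f 81 70 82
f 81 82 72
f 82 70 83
f 82 83 72
f 83 70 84
f 83 84 72
f 84 70 85
f 84 85 72
f 85 70 86
f 85 86 72
f 86 70 87
f 86 87 72
f 87 70 71
f 87 71 72



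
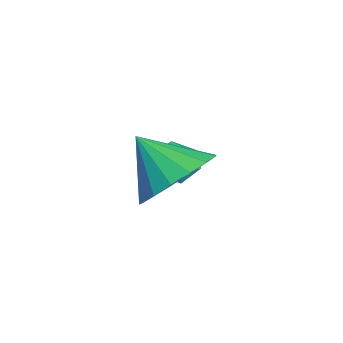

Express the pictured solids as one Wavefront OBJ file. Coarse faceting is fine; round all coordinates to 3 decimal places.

v -3.477 -3.652 -0.142
v -3.143 -3.239 -0.482
v -2.637 -3.901 0.382
v -2.303 -3.488 0.042
v -2.735 -3.282 0.453
v -3.254 -3.128 0.129
v -2.526 -4.012 -0.229
v -3.045 -3.858 -0.553
v -2.555 -3.462 -0.536
v -2.684 -3.01 -0.114
v -3.096 -4.13 0.014
v -3.225 -3.678 0.436
v -0.779 -3.524 0.768
v 0.147 -4.029 0.867
v -1.381 -4.436 1.752
v 0.17 -3.664 1.219
v -0.025 -3.267 1.467
v -0.393 -2.929 1.556
v -0.849 -2.727 1.464
v -1.289 -2.708 1.213
v -1.613 -2.876 0.86
v -1.745 -3.192 0.486
v -1.656 -3.584 0.176
v -1.367 -3.962 0.002
v -0.942 -4.24 0.004
v -0.481 -4.354 0.181
v -0.087 -4.278 0.492
f 1 12 6
f 1 6 2
f 1 2 8
f 1 8 11
f 1 11 12
f 2 6 10
f 6 12 5
f 12 11 3
f 11 8 7
f 8 2 9
f 4 10 5
f 4 5 3
f 4 3 7
f 4 7 9
f 4 9 10
f 5 10 6
f 3 5 12
f 7 3 11
f 9 7 8
f 10 9 2
f 14 13 16
f 14 16 15
f 16 13 17
f 16 17 15
f 17 13 18
f 17 18 15
f 18 13 19
f 18 19 15
f 19 13 20
f 19 20 15
f 20 13 21
f 20 21 15
f 21 13 22
f 21 22 15
f 22 13 23
f 22 23 15
f 23 13 24
f 23 24 15
f 24 13 25
f 24 25 15
f 25 13 26
f 25 26 15
f 26 13 27
f 26 27 15
f 27 13 14
f 27 14 15



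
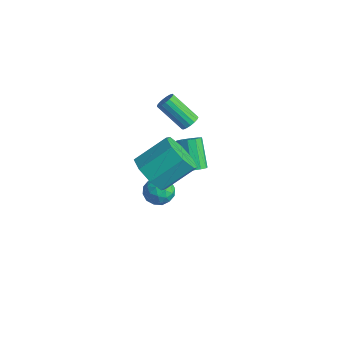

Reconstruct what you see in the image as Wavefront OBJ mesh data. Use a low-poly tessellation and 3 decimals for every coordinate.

v -0.475 -3.135 1.217
v 0.579 -3.289 0.986
v 1.029 -1.82 2.051
v -0.025 -1.665 2.283
v 0.204 -2.78 0.442
v 0.654 -1.311 1.508
v -0.569 -2.478 0.352
v -0.118 -1.009 1.418
v -1.286 -2.561 0.769
v -0.836 -1.092 1.835
v -1.529 -2.98 1.449
v -1.079 -1.511 2.514
v -1.154 -3.489 1.992
v -0.704 -2.02 3.058
v -0.382 -3.791 2.082
v 0.069 -2.322 3.148
v 0.336 -3.708 1.665
v 0.786 -2.239 2.731
v -1.818 0.219 1.981
v -1.541 -0.191 2.058
v -2.685 -0.748 3.215
v -2.962 -0.339 3.139
v -1.456 -0.033 2.218
v -2.601 -0.591 3.375
v -1.455 0.181 2.323
v -2.599 -0.376 3.48
v -1.536 0.405 2.35
v -2.68 -0.152 3.507
v -1.682 0.586 2.293
v -2.826 0.028 3.45
v -1.859 0.682 2.164
v -3.003 0.125 3.321
v -2.027 0.673 1.994
v -3.171 0.116 3.151
v -2.147 0.559 1.82
v -3.291 0.002 2.977
v -2.191 0.368 1.684
v -3.335 -0.19 2.841
v -2.15 0.142 1.616
v -3.294 -0.415 2.773
v -2.033 -0.066 1.631
v -3.177 -0.623 2.788
v -1.867 -0.209 1.727
v -3.011 -0.766 2.884
v -1.689 -0.254 1.881
v -2.833 -0.811 3.038
v -2.294 -0.62 -3.943
v -2.071 -0.975 -3.237
v -3.569 -0.705 -3.583
v -3.346 -1.06 -2.877
v -3.172 -0.269 -3.012
v -2.385 -0.217 -3.234
v -3.255 -1.463 -3.586
v -2.468 -1.411 -3.808
v -2.665 -1.496 -3.017
v -2.614 -0.758 -2.662
v -3.026 -0.922 -4.158
v -2.975 -0.184 -3.803
v -2.071 -0.79 -3.622
v -3.569 -0.89 -3.198
v -3.467 -0.425 -3.277
v -3.336 -0.634 -2.863
v -2.255 -0.345 -3.62
v -2.124 -0.553 -3.205
v -2.771 -0.138 -3.073
v -3.516 -1.127 -3.615
v -3.385 -1.335 -3.2
v -2.304 -1.046 -3.957
v -2.173 -1.255 -3.543
v -2.869 -1.542 -3.747
v -2.289 -1.305 -3.077
v -3.038 -1.355 -2.866
v -2.985 -1.592 -3.282
v -2.522 -1.561 -3.413
v -2.259 -0.871 -2.869
v -3.008 -0.921 -2.657
v -2.906 -0.456 -2.736
v -2.443 -0.426 -2.867
v -2.608 -1.177 -2.739
v -2.632 -0.759 -4.163
v -3.381 -0.809 -3.951
v -3.197 -1.254 -3.953
v -2.734 -1.224 -4.084
v -2.602 -0.325 -3.954
v -3.351 -0.375 -3.743
v -3.118 -0.119 -3.407
v -2.655 -0.088 -3.538
v -3.032 -0.503 -4.081
v -2.324 0.896 -2.365
v -1.996 0.531 -1.969
v -3.009 0.999 -0.7
v -3.336 1.364 -1.095
v -1.833 0.885 -1.97
v -2.846 1.353 -0.7
v -1.858 1.243 -2.121
v -2.87 1.711 -0.851
v -2.06 1.468 -2.365
v -3.073 1.936 -1.096
v -2.363 1.475 -2.61
v -3.376 1.943 -1.34
v -2.651 1.261 -2.76
v -3.664 1.729 -1.491
v -2.814 0.907 -2.76
v -3.827 1.375 -1.49
v -2.79 0.549 -2.609
v -3.802 1.017 -1.339
v -2.587 0.324 -2.364
v -3.6 0.792 -1.095
v -2.284 0.317 -2.12
v -3.297 0.785 -0.85
f 2 1 5
f 2 5 3
f 3 5 6
f 3 6 4
f 5 1 7
f 5 7 6
f 6 7 8
f 6 8 4
f 7 1 9
f 7 9 8
f 8 9 10
f 8 10 4
f 9 1 11
f 9 11 10
f 10 11 12
f 10 12 4
f 11 1 13
f 11 13 12
f 12 13 14
f 12 14 4
f 13 1 15
f 13 15 14
f 14 15 16
f 14 16 4
f 15 1 17
f 15 17 16
f 16 17 18
f 16 18 4
f 17 1 2
f 17 2 18
f 18 2 3
f 18 3 4
f 20 19 23
f 20 23 21
f 21 23 24
f 21 24 22
f 23 19 25
f 23 25 24
f 24 25 26
f 24 26 22
f 25 19 27
f 25 27 26
f 26 27 28
f 26 28 22
f 27 19 29
f 27 29 28
f 28 29 30
f 28 30 22
f 29 19 31
f 29 31 30
f 30 31 32
f 30 32 22
f 31 19 33
f 31 33 32
f 32 33 34
f 32 34 22
f 33 19 35
f 33 35 34
f 34 35 36
f 34 36 22
f 35 19 37
f 35 37 36
f 36 37 38
f 36 38 22
f 37 19 39
f 37 39 38
f 38 39 40
f 38 40 22
f 39 19 41
f 39 41 40
f 40 41 42
f 40 42 22
f 41 19 43
f 41 43 42
f 42 43 44
f 42 44 22
f 43 19 45
f 43 45 44
f 44 45 46
f 44 46 22
f 45 19 20
f 45 20 46
f 46 20 21
f 46 21 22
f 47 84 63
f 84 58 87
f 63 87 52
f 84 87 63
f 47 63 59
f 63 52 64
f 59 64 48
f 63 64 59
f 47 59 68
f 59 48 69
f 68 69 54
f 59 69 68
f 47 68 80
f 68 54 83
f 80 83 57
f 68 83 80
f 47 80 84
f 80 57 88
f 84 88 58
f 80 88 84
f 48 64 75
f 64 52 78
f 75 78 56
f 64 78 75
f 52 87 65
f 87 58 86
f 65 86 51
f 87 86 65
f 58 88 85
f 88 57 81
f 85 81 49
f 88 81 85
f 57 83 82
f 83 54 70
f 82 70 53
f 83 70 82
f 54 69 74
f 69 48 71
f 74 71 55
f 69 71 74
f 50 76 62
f 76 56 77
f 62 77 51
f 76 77 62
f 50 62 60
f 62 51 61
f 60 61 49
f 62 61 60
f 50 60 67
f 60 49 66
f 67 66 53
f 60 66 67
f 50 67 72
f 67 53 73
f 72 73 55
f 67 73 72
f 50 72 76
f 72 55 79
f 76 79 56
f 72 79 76
f 51 77 65
f 77 56 78
f 65 78 52
f 77 78 65
f 49 61 85
f 61 51 86
f 85 86 58
f 61 86 85
f 53 66 82
f 66 49 81
f 82 81 57
f 66 81 82
f 55 73 74
f 73 53 70
f 74 70 54
f 73 70 74
f 56 79 75
f 79 55 71
f 75 71 48
f 79 71 75
f 90 89 93
f 90 93 91
f 91 93 94
f 91 94 92
f 93 89 95
f 93 95 94
f 94 95 96
f 94 96 92
f 95 89 97
f 95 97 96
f 96 97 98
f 96 98 92
f 97 89 99
f 97 99 98
f 98 99 100
f 98 100 92
f 99 89 101
f 99 101 100
f 100 101 102
f 100 102 92
f 101 89 103
f 101 103 102
f 102 103 104
f 102 104 92
f 103 89 105
f 103 105 104
f 104 105 106
f 104 106 92
f 105 89 107
f 105 107 106
f 106 107 108
f 106 108 92
f 107 89 109
f 107 109 108
f 108 109 110
f 108 110 92
f 109 89 90
f 109 90 110
f 110 90 91
f 110 91 92



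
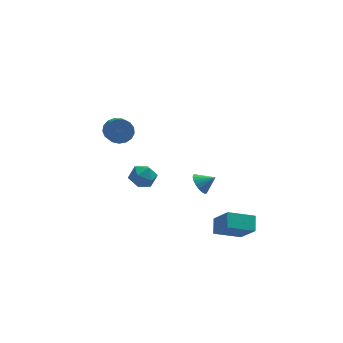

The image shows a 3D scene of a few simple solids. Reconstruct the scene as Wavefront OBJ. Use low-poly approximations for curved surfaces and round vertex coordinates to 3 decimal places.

v -2.338 -0.771 -0.032
v -1.927 -0.418 0.612
v -1.153 -1.022 -0.652
v -0.742 -0.669 -0.008
v -1.139 -1.402 0.099
v -1.872 -1.247 0.482
v -1.208 -0.193 -0.522
v -1.941 -0.038 -0.139
v -1.229 -0.061 0.309
v -1.186 -0.808 0.692
v -1.894 -0.632 -0.732
v -1.851 -1.379 -0.349
v -2.766 0.536 2.913
v -2.005 0.656 3.089
v -1.973 -0.675 3.862
v -2.734 -0.796 3.687
v -2.191 0.818 3.376
v -2.159 -0.513 4.149
v -2.509 0.915 3.557
v -2.476 -0.416 4.33
v -2.885 0.926 3.59
v -2.853 -0.406 4.363
v -3.234 0.847 3.469
v -3.202 -0.485 4.242
v -3.476 0.696 3.22
v -3.444 -0.635 3.993
v -3.556 0.509 2.901
v -3.523 -0.822 3.674
v -3.454 0.328 2.585
v -3.422 -1.003 3.358
v -3.195 0.195 2.344
v -3.163 -1.137 3.117
v -2.838 0.139 2.234
v -2.805 -1.192 3.007
v -2.464 0.175 2.279
v -2.431 -1.157 3.052
v -2.159 0.293 2.47
v -2.127 -1.039 3.243
v -1.994 0.467 2.762
v -1.962 -0.865 3.535
v 2.014 -2.682 -3.463
v 2.127 -1.878 -2.862
v 3.524 -2.464 -4.038
v 3.637 -1.66 -3.437
v 2.623 -3.68 -2.243
v 2.736 -2.876 -1.642
v 4.133 -3.462 -2.818
v 4.246 -2.658 -2.217
v 2.044 3.611 -4.025
v 2.464 3.779 -4.623
v 2.896 3.509 -3.455
v 2.415 4.061 -4.498
v 2.301 4.264 -4.291
v 2.142 4.355 -4.038
v 1.967 4.317 -3.783
v 1.805 4.157 -3.569
v 1.685 3.903 -3.435
v 1.626 3.598 -3.402
v 1.64 3.296 -3.477
v 1.724 3.048 -3.647
v 1.863 2.898 -3.882
v 2.033 2.871 -4.142
v 2.205 2.972 -4.382
v 2.35 3.183 -4.559
v 2.441 3.469 -4.645
f 1 12 6
f 1 6 2
f 1 2 8
f 1 8 11
f 1 11 12
f 2 6 10
f 6 12 5
f 12 11 3
f 11 8 7
f 8 2 9
f 4 10 5
f 4 5 3
f 4 3 7
f 4 7 9
f 4 9 10
f 5 10 6
f 3 5 12
f 7 3 11
f 9 7 8
f 10 9 2
f 14 13 17
f 14 17 15
f 15 17 18
f 15 18 16
f 17 13 19
f 17 19 18
f 18 19 20
f 18 20 16
f 19 13 21
f 19 21 20
f 20 21 22
f 20 22 16
f 21 13 23
f 21 23 22
f 22 23 24
f 22 24 16
f 23 13 25
f 23 25 24
f 24 25 26
f 24 26 16
f 25 13 27
f 25 27 26
f 26 27 28
f 26 28 16
f 27 13 29
f 27 29 28
f 28 29 30
f 28 30 16
f 29 13 31
f 29 31 30
f 30 31 32
f 30 32 16
f 31 13 33
f 31 33 32
f 32 33 34
f 32 34 16
f 33 13 35
f 33 35 34
f 34 35 36
f 34 36 16
f 35 13 37
f 35 37 36
f 36 37 38
f 36 38 16
f 37 13 39
f 37 39 38
f 38 39 40
f 38 40 16
f 39 13 14
f 39 14 40
f 40 14 15
f 40 15 16
f 42 44 41
f 45 42 41
f 41 44 43
f 43 45 41
f 42 48 44
f 46 42 45
f 46 48 42
f 44 48 43
f 47 45 43
f 43 48 47
f 47 46 45
f 48 46 47
f 50 49 52
f 50 52 51
f 52 49 53
f 52 53 51
f 53 49 54
f 53 54 51
f 54 49 55
f 54 55 51
f 55 49 56
f 55 56 51
f 56 49 57
f 56 57 51
f 57 49 58
f 57 58 51
f 58 49 59
f 58 59 51
f 59 49 60
f 59 60 51
f 60 49 61
f 60 61 51
f 61 49 62
f 61 62 51
f 62 49 63
f 62 63 51
f 63 49 64
f 63 64 51
f 64 49 65
f 64 65 51
f 65 49 50
f 65 50 51



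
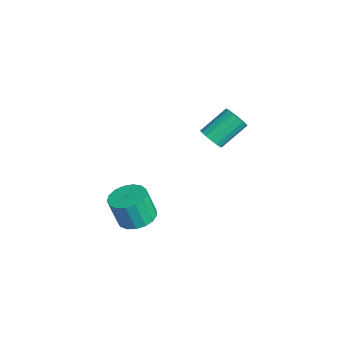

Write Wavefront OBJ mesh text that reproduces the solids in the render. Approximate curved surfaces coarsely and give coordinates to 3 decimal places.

v 2.78 1.463 1.602
v 3.087 1.208 2.023
v 2.767 2.303 2.919
v 2.46 2.557 2.498
v 3.273 1.369 1.893
v 2.953 2.463 2.789
v 3.345 1.551 1.697
v 3.025 2.645 2.592
v 3.289 1.713 1.478
v 2.969 2.807 2.374
v 3.115 1.817 1.289
v 2.795 2.912 2.184
v 2.865 1.841 1.171
v 2.545 2.935 2.066
v 2.595 1.778 1.151
v 2.275 2.872 2.047
v 2.368 1.642 1.236
v 2.048 2.737 2.131
v 2.235 1.466 1.404
v 1.915 2.56 2.299
v 2.227 1.289 1.617
v 1.907 2.383 2.513
v 2.346 1.151 1.827
v 2.026 2.246 2.723
v 2.564 1.085 1.986
v 2.244 2.18 2.882
v 2.831 1.106 2.056
v 2.511 2.2 2.952
v 2 -1.345 -3.431
v 2.814 -1.163 -3.327
v 2.734 -1.554 -2.006
v 1.92 -1.735 -2.109
v 2.626 -0.819 -3.237
v 2.546 -1.21 -1.916
v 2.295 -0.595 -3.191
v 2.215 -0.986 -1.87
v 1.896 -0.544 -3.2
v 1.816 -0.935 -1.879
v 1.521 -0.675 -3.261
v 1.441 -1.066 -1.94
v 1.256 -0.96 -3.362
v 1.176 -1.351 -2.041
v 1.161 -1.333 -3.478
v 1.081 -1.724 -2.157
v 1.259 -1.709 -3.583
v 1.179 -2.1 -2.262
v 1.526 -2.001 -3.654
v 1.446 -2.392 -2.332
v 1.902 -2.143 -3.673
v 1.822 -2.534 -2.352
v 2.3 -2.102 -3.636
v 2.22 -2.493 -2.315
v 2.629 -1.887 -3.553
v 2.55 -2.278 -2.232
v 2.815 -1.548 -3.441
v 2.735 -1.939 -2.12
f 2 1 5
f 2 5 3
f 3 5 6
f 3 6 4
f 5 1 7
f 5 7 6
f 6 7 8
f 6 8 4
f 7 1 9
f 7 9 8
f 8 9 10
f 8 10 4
f 9 1 11
f 9 11 10
f 10 11 12
f 10 12 4
f 11 1 13
f 11 13 12
f 12 13 14
f 12 14 4
f 13 1 15
f 13 15 14
f 14 15 16
f 14 16 4
f 15 1 17
f 15 17 16
f 16 17 18
f 16 18 4
f 17 1 19
f 17 19 18
f 18 19 20
f 18 20 4
f 19 1 21
f 19 21 20
f 20 21 22
f 20 22 4
f 21 1 23
f 21 23 22
f 22 23 24
f 22 24 4
f 23 1 25
f 23 25 24
f 24 25 26
f 24 26 4
f 25 1 27
f 25 27 26
f 26 27 28
f 26 28 4
f 27 1 2
f 27 2 28
f 28 2 3
f 28 3 4
f 30 29 33
f 30 33 31
f 31 33 34
f 31 34 32
f 33 29 35
f 33 35 34
f 34 35 36
f 34 36 32
f 35 29 37
f 35 37 36
f 36 37 38
f 36 38 32
f 37 29 39
f 37 39 38
f 38 39 40
f 38 40 32
f 39 29 41
f 39 41 40
f 40 41 42
f 40 42 32
f 41 29 43
f 41 43 42
f 42 43 44
f 42 44 32
f 43 29 45
f 43 45 44
f 44 45 46
f 44 46 32
f 45 29 47
f 45 47 46
f 46 47 48
f 46 48 32
f 47 29 49
f 47 49 48
f 48 49 50
f 48 50 32
f 49 29 51
f 49 51 50
f 50 51 52
f 50 52 32
f 51 29 53
f 51 53 52
f 52 53 54
f 52 54 32
f 53 29 55
f 53 55 54
f 54 55 56
f 54 56 32
f 55 29 30
f 55 30 56
f 56 30 31
f 56 31 32



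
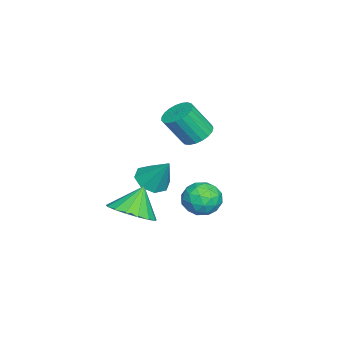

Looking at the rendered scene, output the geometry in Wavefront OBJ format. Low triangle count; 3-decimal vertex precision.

v 2.33 4.104 -1.427
v 2.905 4.014 -2.091
v 2.315 2.686 -1.249
v 2.89 2.596 -1.913
v 3.148 2.964 -1.152
v 3.157 3.841 -1.262
v 2.063 2.859 -2.078
v 2.072 3.736 -2.188
v 2.74 3.245 -2.493
v 3.411 3.31 -1.921
v 1.809 3.39 -1.419
v 2.48 3.455 -0.847
v 2.619 4.183 -1.775
v 2.601 2.517 -1.565
v 2.753 2.733 -1.118
v 3.091 2.68 -1.509
v 2.767 4.081 -1.288
v 3.105 4.029 -1.678
v 3.247 3.412 -1.126
v 2.115 2.671 -1.662
v 2.453 2.619 -2.052
v 2.129 4.02 -1.831
v 2.467 3.967 -2.222
v 1.973 3.288 -2.214
v 2.86 3.679 -2.401
v 2.851 2.846 -2.297
v 2.365 3 -2.393
v 2.371 3.515 -2.458
v 3.254 3.717 -2.065
v 3.245 2.884 -1.961
v 3.396 3.1 -1.514
v 3.402 3.615 -1.578
v 3.157 3.265 -2.302
v 1.975 3.816 -1.379
v 1.966 2.983 -1.275
v 1.818 3.085 -1.762
v 1.824 3.6 -1.826
v 2.369 3.854 -1.043
v 2.36 3.021 -0.939
v 2.849 3.185 -0.882
v 2.855 3.7 -0.947
v 2.063 3.435 -1.038
v 3.259 0.639 -2.473
v 4.038 0.166 -1.894
v 2.581 1.001 -1.267
v 4.202 0.653 -1.948
v 4.15 1.137 -2.122
v 3.894 1.507 -2.376
v 3.493 1.678 -2.653
v 3.037 1.611 -2.889
v 2.633 1.322 -3.029
v 2.372 0.876 -3.042
v 2.314 0.376 -2.925
v 2.472 -0.064 -2.704
v 2.811 -0.343 -2.431
v 3.252 -0.396 -2.167
v 3.695 -0.213 -1.973
v -0.851 0.486 -2.873
v -0.429 -0.174 -2.598
v -0.389 1.334 -1.547
v -0.075 0.206 -2.964
v -0.175 0.749 -3.277
v -0.671 1.139 -3.353
v -1.273 1.146 -3.148
v -1.627 0.766 -2.782
v -1.526 0.223 -2.469
v -1.03 -0.167 -2.392
v -1.844 2.203 -0.487
v -1.351 2.759 -0.286
v -1.002 1.953 1.088
v -1.496 1.397 0.887
v -1.625 2.862 -0.155
v -1.276 2.057 1.218
v -1.936 2.852 -0.083
v -1.587 2.046 1.291
v -2.232 2.729 -0.079
v -1.883 1.923 1.294
v -2.461 2.515 -0.147
v -2.112 1.71 1.227
v -2.583 2.248 -0.273
v -2.234 1.442 1.1
v -2.577 1.972 -0.436
v -2.228 1.166 0.937
v -2.445 1.737 -0.608
v -2.096 0.931 0.766
v -2.209 1.582 -0.759
v -1.86 0.776 0.615
v -1.91 1.534 -0.862
v -1.561 0.728 0.511
v -1.599 1.602 -0.901
v -1.251 0.796 0.472
v -1.331 1.774 -0.869
v -0.983 0.968 0.505
v -1.152 2.02 -0.77
v -0.803 1.214 0.604
v -1.092 2.298 -0.622
v -0.744 1.492 0.751
v -1.163 2.559 -0.451
v -0.814 1.753 0.923
f 1 38 17
f 38 12 41
f 17 41 6
f 38 41 17
f 1 17 13
f 17 6 18
f 13 18 2
f 17 18 13
f 1 13 22
f 13 2 23
f 22 23 8
f 13 23 22
f 1 22 34
f 22 8 37
f 34 37 11
f 22 37 34
f 1 34 38
f 34 11 42
f 38 42 12
f 34 42 38
f 2 18 29
f 18 6 32
f 29 32 10
f 18 32 29
f 6 41 19
f 41 12 40
f 19 40 5
f 41 40 19
f 12 42 39
f 42 11 35
f 39 35 3
f 42 35 39
f 11 37 36
f 37 8 24
f 36 24 7
f 37 24 36
f 8 23 28
f 23 2 25
f 28 25 9
f 23 25 28
f 4 30 16
f 30 10 31
f 16 31 5
f 30 31 16
f 4 16 14
f 16 5 15
f 14 15 3
f 16 15 14
f 4 14 21
f 14 3 20
f 21 20 7
f 14 20 21
f 4 21 26
f 21 7 27
f 26 27 9
f 21 27 26
f 4 26 30
f 26 9 33
f 30 33 10
f 26 33 30
f 5 31 19
f 31 10 32
f 19 32 6
f 31 32 19
f 3 15 39
f 15 5 40
f 39 40 12
f 15 40 39
f 7 20 36
f 20 3 35
f 36 35 11
f 20 35 36
f 9 27 28
f 27 7 24
f 28 24 8
f 27 24 28
f 10 33 29
f 33 9 25
f 29 25 2
f 33 25 29
f 44 43 46
f 44 46 45
f 46 43 47
f 46 47 45
f 47 43 48
f 47 48 45
f 48 43 49
f 48 49 45
f 49 43 50
f 49 50 45
f 50 43 51
f 50 51 45
f 51 43 52
f 51 52 45
f 52 43 53
f 52 53 45
f 53 43 54
f 53 54 45
f 54 43 55
f 54 55 45
f 55 43 56
f 55 56 45
f 56 43 57
f 56 57 45
f 57 43 44
f 57 44 45
f 59 58 61
f 59 61 60
f 61 58 62
f 61 62 60
f 62 58 63
f 62 63 60
f 63 58 64
f 63 64 60
f 64 58 65
f 64 65 60
f 65 58 66
f 65 66 60
f 66 58 67
f 66 67 60
f 67 58 59
f 67 59 60
f 69 68 72
f 69 72 70
f 70 72 73
f 70 73 71
f 72 68 74
f 72 74 73
f 73 74 75
f 73 75 71
f 74 68 76
f 74 76 75
f 75 76 77
f 75 77 71
f 76 68 78
f 76 78 77
f 77 78 79
f 77 79 71
f 78 68 80
f 78 80 79
f 79 80 81
f 79 81 71
f 80 68 82
f 80 82 81
f 81 82 83
f 81 83 71
f 82 68 84
f 82 84 83
f 83 84 85
f 83 85 71
f 84 68 86
f 84 86 85
f 85 86 87
f 85 87 71
f 86 68 88
f 86 88 87
f 87 88 89
f 87 89 71
f 88 68 90
f 88 90 89
f 89 90 91
f 89 91 71
f 90 68 92
f 90 92 91
f 91 92 93
f 91 93 71
f 92 68 94
f 92 94 93
f 93 94 95
f 93 95 71
f 94 68 96
f 94 96 95
f 95 96 97
f 95 97 71
f 96 68 98
f 96 98 97
f 97 98 99
f 97 99 71
f 98 68 69
f 98 69 99
f 99 69 70
f 99 70 71



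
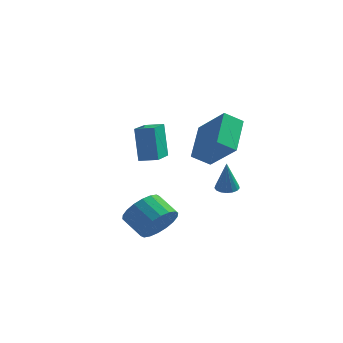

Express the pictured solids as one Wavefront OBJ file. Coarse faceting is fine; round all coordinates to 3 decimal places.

v 2.893 2.012 -2.815
v 3.282 1.634 -2.906
v 2.967 1.708 -1.245
v 3.418 1.857 -2.869
v 3.433 2.115 -2.82
v 3.324 2.35 -2.77
v 3.117 2.507 -2.73
v 2.858 2.55 -2.709
v 2.607 2.47 -2.712
v 2.422 2.285 -2.739
v 2.344 2.038 -2.784
v 2.392 1.784 -2.835
v 2.555 1.583 -2.882
v 2.795 1.479 -2.913
v 3.058 1.498 -2.922
v 1.701 0.68 -0.611
v 1.427 2.358 0.479
v 2.419 1.161 -1.171
v 2.145 2.839 -0.081
v 3.095 0.081 0.661
v 2.821 1.759 1.751
v 3.813 0.562 0.101
v 3.539 2.24 1.191
v 1.215 -1.781 -3.752
v 1.823 -1.529 -2.986
v 0.813 -1.108 -2.322
v 0.205 -1.359 -3.088
v 1.816 -1.155 -3.235
v 0.806 -0.733 -2.571
v 1.69 -0.905 -3.586
v 0.68 -0.483 -2.922
v 1.469 -0.828 -3.97
v 0.459 -0.406 -3.307
v 1.199 -0.94 -4.311
v 0.189 -0.518 -3.648
v 0.931 -1.219 -4.541
v -0.079 -0.797 -3.878
v 0.72 -1.608 -4.615
v -0.29 -1.187 -3.951
v 0.607 -2.032 -4.518
v -0.403 -1.611 -3.854
v 0.614 -2.407 -4.269
v -0.396 -1.985 -3.605
v 0.74 -2.657 -3.918
v -0.27 -2.235 -3.254
v 0.961 -2.734 -3.533
v -0.049 -2.312 -2.87
v 1.231 -2.622 -3.192
v 0.221 -2.2 -2.529
v 1.499 -2.343 -2.962
v 0.489 -1.921 -2.299
v 1.71 -1.953 -2.889
v 0.7 -1.532 -2.225
v -1.428 2.361 -1.952
v -1.763 2.718 -0.158
v -1.616 4.05 -2.324
v -1.951 4.408 -0.53
v -0.529 2.492 -1.81
v -0.864 2.85 -0.016
v -0.717 4.182 -2.182
v -1.052 4.539 -0.388
f 2 1 4
f 2 4 3
f 4 1 5
f 4 5 3
f 5 1 6
f 5 6 3
f 6 1 7
f 6 7 3
f 7 1 8
f 7 8 3
f 8 1 9
f 8 9 3
f 9 1 10
f 9 10 3
f 10 1 11
f 10 11 3
f 11 1 12
f 11 12 3
f 12 1 13
f 12 13 3
f 13 1 14
f 13 14 3
f 14 1 15
f 14 15 3
f 15 1 2
f 15 2 3
f 17 19 16
f 20 17 16
f 16 19 18
f 18 20 16
f 17 23 19
f 21 17 20
f 21 23 17
f 19 23 18
f 22 20 18
f 18 23 22
f 22 21 20
f 23 21 22
f 25 24 28
f 25 28 26
f 26 28 29
f 26 29 27
f 28 24 30
f 28 30 29
f 29 30 31
f 29 31 27
f 30 24 32
f 30 32 31
f 31 32 33
f 31 33 27
f 32 24 34
f 32 34 33
f 33 34 35
f 33 35 27
f 34 24 36
f 34 36 35
f 35 36 37
f 35 37 27
f 36 24 38
f 36 38 37
f 37 38 39
f 37 39 27
f 38 24 40
f 38 40 39
f 39 40 41
f 39 41 27
f 40 24 42
f 40 42 41
f 41 42 43
f 41 43 27
f 42 24 44
f 42 44 43
f 43 44 45
f 43 45 27
f 44 24 46
f 44 46 45
f 45 46 47
f 45 47 27
f 46 24 48
f 46 48 47
f 47 48 49
f 47 49 27
f 48 24 50
f 48 50 49
f 49 50 51
f 49 51 27
f 50 24 52
f 50 52 51
f 51 52 53
f 51 53 27
f 52 24 25
f 52 25 53
f 53 25 26
f 53 26 27
f 55 57 54
f 58 55 54
f 54 57 56
f 56 58 54
f 55 61 57
f 59 55 58
f 59 61 55
f 57 61 56
f 60 58 56
f 56 61 60
f 60 59 58
f 61 59 60



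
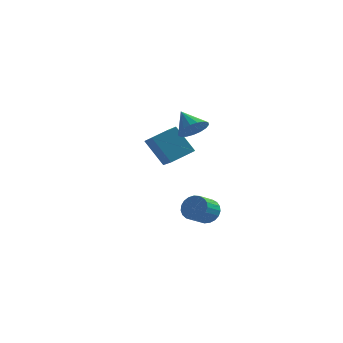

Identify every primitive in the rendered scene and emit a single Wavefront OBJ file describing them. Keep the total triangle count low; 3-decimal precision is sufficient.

v -2.493 3.595 -0.592
v -3.603 3.851 0.991
v -1.428 4.571 -0.002
v -2.538 4.826 1.581
v -1.742 2.334 0.139
v -2.852 2.589 1.722
v -0.677 3.309 0.729
v -1.787 3.565 2.312
v -0.055 0.371 3.357
v 0.269 -0.123 4.024
v -0.905 1.089 4.303
v 0.532 0.211 4.007
v 0.661 0.582 3.841
v 0.626 0.904 3.564
v 0.435 1.104 3.241
v 0.132 1.136 2.943
v -0.215 0.992 2.741
v -0.525 0.707 2.68
v -0.727 0.344 2.774
v -0.775 -0.013 3.002
v -0.659 -0.282 3.311
v -0.404 -0.401 3.631
v -0.069 -0.344 3.888
v -0.07 3.612 -3.83
v 0.719 3.366 -3.63
v 0.238 2.342 -2.991
v -0.55 2.588 -3.19
v 0.636 3.576 -3.358
v 0.155 2.551 -2.718
v 0.431 3.791 -3.167
v -0.05 2.767 -2.527
v 0.14 3.976 -3.09
v -0.341 2.951 -2.451
v -0.188 4.097 -3.142
v -0.669 3.073 -2.502
v -0.495 4.135 -3.313
v -0.976 3.111 -2.673
v -0.729 4.083 -3.572
v -1.21 3.058 -2.933
v -0.849 3.949 -3.877
v -1.33 2.924 -3.237
v -0.834 3.757 -4.173
v -1.315 2.732 -3.534
v -0.686 3.539 -4.41
v -1.167 2.515 -3.77
v -0.432 3.335 -4.547
v -0.913 2.311 -3.907
v -0.116 3.178 -4.559
v -0.597 2.154 -3.92
v 0.209 3.097 -4.446
v -0.272 2.072 -3.806
v 0.485 3.104 -4.226
v 0.004 2.08 -3.586
v 0.666 3.2 -3.937
v 0.185 2.175 -3.298
f 2 4 1
f 5 2 1
f 1 4 3
f 3 5 1
f 2 8 4
f 6 2 5
f 6 8 2
f 4 8 3
f 7 5 3
f 3 8 7
f 7 6 5
f 8 6 7
f 10 9 12
f 10 12 11
f 12 9 13
f 12 13 11
f 13 9 14
f 13 14 11
f 14 9 15
f 14 15 11
f 15 9 16
f 15 16 11
f 16 9 17
f 16 17 11
f 17 9 18
f 17 18 11
f 18 9 19
f 18 19 11
f 19 9 20
f 19 20 11
f 20 9 21
f 20 21 11
f 21 9 22
f 21 22 11
f 22 9 23
f 22 23 11
f 23 9 10
f 23 10 11
f 25 24 28
f 25 28 26
f 26 28 29
f 26 29 27
f 28 24 30
f 28 30 29
f 29 30 31
f 29 31 27
f 30 24 32
f 30 32 31
f 31 32 33
f 31 33 27
f 32 24 34
f 32 34 33
f 33 34 35
f 33 35 27
f 34 24 36
f 34 36 35
f 35 36 37
f 35 37 27
f 36 24 38
f 36 38 37
f 37 38 39
f 37 39 27
f 38 24 40
f 38 40 39
f 39 40 41
f 39 41 27
f 40 24 42
f 40 42 41
f 41 42 43
f 41 43 27
f 42 24 44
f 42 44 43
f 43 44 45
f 43 45 27
f 44 24 46
f 44 46 45
f 45 46 47
f 45 47 27
f 46 24 48
f 46 48 47
f 47 48 49
f 47 49 27
f 48 24 50
f 48 50 49
f 49 50 51
f 49 51 27
f 50 24 52
f 50 52 51
f 51 52 53
f 51 53 27
f 52 24 54
f 52 54 53
f 53 54 55
f 53 55 27
f 54 24 25
f 54 25 55
f 55 25 26
f 55 26 27



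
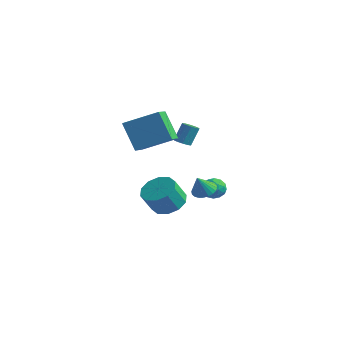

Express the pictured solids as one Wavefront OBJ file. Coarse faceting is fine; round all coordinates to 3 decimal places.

v -1.675 2.5 -3.661
v -0.979 3.176 -3.165
v -1.228 2.475 -1.862
v -1.925 1.8 -2.359
v -1.593 3.451 -3.135
v -1.842 2.751 -1.832
v -2.238 3.363 -3.306
v -2.488 2.663 -2.003
v -2.669 2.945 -3.613
v -2.919 2.245 -2.31
v -2.72 2.358 -3.938
v -2.97 1.658 -2.635
v -2.372 1.825 -4.158
v -2.621 1.124 -2.855
v -1.758 1.549 -4.188
v -2.007 0.849 -2.885
v -1.112 1.637 -4.017
v -1.362 0.937 -2.714
v -0.681 2.055 -3.71
v -0.931 1.355 -2.407
v -0.63 2.642 -3.385
v -0.88 1.942 -2.082
v 2.083 0.524 -0.533
v 2.703 0.823 -0.323
v 1.957 0.036 0.533
v 2.519 1.024 -0.253
v 2.269 1.148 -0.226
v 1.99 1.178 -0.245
v 1.726 1.108 -0.308
v 1.515 0.949 -0.406
v 1.392 0.725 -0.523
v 1.373 0.471 -0.641
v 1.462 0.225 -0.743
v 1.646 0.025 -0.814
v 1.897 -0.099 -0.841
v 2.175 -0.129 -0.822
v 2.44 -0.059 -0.758
v 2.65 0.1 -0.661
v 2.774 0.323 -0.544
v 2.793 0.577 -0.425
v -2.601 0.19 3.261
v -2.036 -1.173 3.929
v -1.016 1.275 4.134
v -0.451 -0.088 4.802
v -1.509 -0.132 1.678
v -0.944 -1.495 2.346
v 0.076 0.953 2.551
v 0.641 -0.41 3.219
v 1.605 1.717 -1.433
v 2.066 2.177 -1.113
v 1.954 0.863 -0.707
v 2.415 1.323 -0.387
v 1.699 1.409 -0.304
v 1.484 1.937 -0.752
v 2.536 1.103 -1.068
v 2.321 1.631 -1.516
v 2.641 1.798 -0.887
v 2.124 1.987 -0.415
v 1.896 1.053 -1.405
v 1.379 1.242 -0.933
v 1.805 2.022 -1.337
v 2.215 1.018 -0.483
v 1.795 1.069 -0.435
v 2.065 1.339 -0.246
v 1.463 1.881 -1.125
v 1.733 2.152 -0.937
v 1.518 1.7 -0.461
v 2.287 0.888 -0.883
v 2.557 1.159 -0.695
v 1.955 1.701 -1.574
v 2.225 1.971 -1.385
v 2.502 1.34 -1.359
v 2.414 2.069 -1.016
v 2.619 1.567 -0.589
v 2.691 1.438 -0.989
v 2.564 1.748 -1.253
v 2.11 2.181 -0.738
v 2.315 1.679 -0.312
v 1.894 1.73 -0.263
v 1.767 2.04 -0.526
v 2.448 1.958 -0.606
v 1.705 1.361 -1.508
v 1.91 0.859 -1.082
v 2.253 1 -1.294
v 2.126 1.31 -1.557
v 1.401 1.473 -1.231
v 1.606 0.971 -0.804
v 1.456 1.292 -0.567
v 1.329 1.602 -0.831
v 1.572 1.082 -1.214
v -0.056 1.505 1.965
v 0.426 1.618 1.843
v 0.558 2.209 2.914
v 0.076 2.095 3.035
v 0.242 1.851 1.737
v 0.373 2.441 2.808
v -0.056 1.951 1.718
v 0.075 2.542 2.789
v -0.354 1.881 1.794
v -0.223 2.472 2.864
v -0.538 1.667 1.934
v -0.407 2.258 3.005
v -0.538 1.391 2.086
v -0.406 1.982 3.157
v -0.353 1.159 2.192
v -0.222 1.749 3.263
v -0.055 1.058 2.211
v 0.076 1.649 3.282
v 0.243 1.128 2.136
v 0.374 1.719 3.206
v 0.427 1.342 1.995
v 0.558 1.933 3.066
f 2 1 5
f 2 5 3
f 3 5 6
f 3 6 4
f 5 1 7
f 5 7 6
f 6 7 8
f 6 8 4
f 7 1 9
f 7 9 8
f 8 9 10
f 8 10 4
f 9 1 11
f 9 11 10
f 10 11 12
f 10 12 4
f 11 1 13
f 11 13 12
f 12 13 14
f 12 14 4
f 13 1 15
f 13 15 14
f 14 15 16
f 14 16 4
f 15 1 17
f 15 17 16
f 16 17 18
f 16 18 4
f 17 1 19
f 17 19 18
f 18 19 20
f 18 20 4
f 19 1 21
f 19 21 20
f 20 21 22
f 20 22 4
f 21 1 2
f 21 2 22
f 22 2 3
f 22 3 4
f 24 23 26
f 24 26 25
f 26 23 27
f 26 27 25
f 27 23 28
f 27 28 25
f 28 23 29
f 28 29 25
f 29 23 30
f 29 30 25
f 30 23 31
f 30 31 25
f 31 23 32
f 31 32 25
f 32 23 33
f 32 33 25
f 33 23 34
f 33 34 25
f 34 23 35
f 34 35 25
f 35 23 36
f 35 36 25
f 36 23 37
f 36 37 25
f 37 23 38
f 37 38 25
f 38 23 39
f 38 39 25
f 39 23 40
f 39 40 25
f 40 23 24
f 40 24 25
f 42 44 41
f 45 42 41
f 41 44 43
f 43 45 41
f 42 48 44
f 46 42 45
f 46 48 42
f 44 48 43
f 47 45 43
f 43 48 47
f 47 46 45
f 48 46 47
f 49 86 65
f 86 60 89
f 65 89 54
f 86 89 65
f 49 65 61
f 65 54 66
f 61 66 50
f 65 66 61
f 49 61 70
f 61 50 71
f 70 71 56
f 61 71 70
f 49 70 82
f 70 56 85
f 82 85 59
f 70 85 82
f 49 82 86
f 82 59 90
f 86 90 60
f 82 90 86
f 50 66 77
f 66 54 80
f 77 80 58
f 66 80 77
f 54 89 67
f 89 60 88
f 67 88 53
f 89 88 67
f 60 90 87
f 90 59 83
f 87 83 51
f 90 83 87
f 59 85 84
f 85 56 72
f 84 72 55
f 85 72 84
f 56 71 76
f 71 50 73
f 76 73 57
f 71 73 76
f 52 78 64
f 78 58 79
f 64 79 53
f 78 79 64
f 52 64 62
f 64 53 63
f 62 63 51
f 64 63 62
f 52 62 69
f 62 51 68
f 69 68 55
f 62 68 69
f 52 69 74
f 69 55 75
f 74 75 57
f 69 75 74
f 52 74 78
f 74 57 81
f 78 81 58
f 74 81 78
f 53 79 67
f 79 58 80
f 67 80 54
f 79 80 67
f 51 63 87
f 63 53 88
f 87 88 60
f 63 88 87
f 55 68 84
f 68 51 83
f 84 83 59
f 68 83 84
f 57 75 76
f 75 55 72
f 76 72 56
f 75 72 76
f 58 81 77
f 81 57 73
f 77 73 50
f 81 73 77
f 92 91 95
f 92 95 93
f 93 95 96
f 93 96 94
f 95 91 97
f 95 97 96
f 96 97 98
f 96 98 94
f 97 91 99
f 97 99 98
f 98 99 100
f 98 100 94
f 99 91 101
f 99 101 100
f 100 101 102
f 100 102 94
f 101 91 103
f 101 103 102
f 102 103 104
f 102 104 94
f 103 91 105
f 103 105 104
f 104 105 106
f 104 106 94
f 105 91 107
f 105 107 106
f 106 107 108
f 106 108 94
f 107 91 109
f 107 109 108
f 108 109 110
f 108 110 94
f 109 91 111
f 109 111 110
f 110 111 112
f 110 112 94
f 111 91 92
f 111 92 112
f 112 92 93
f 112 93 94

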